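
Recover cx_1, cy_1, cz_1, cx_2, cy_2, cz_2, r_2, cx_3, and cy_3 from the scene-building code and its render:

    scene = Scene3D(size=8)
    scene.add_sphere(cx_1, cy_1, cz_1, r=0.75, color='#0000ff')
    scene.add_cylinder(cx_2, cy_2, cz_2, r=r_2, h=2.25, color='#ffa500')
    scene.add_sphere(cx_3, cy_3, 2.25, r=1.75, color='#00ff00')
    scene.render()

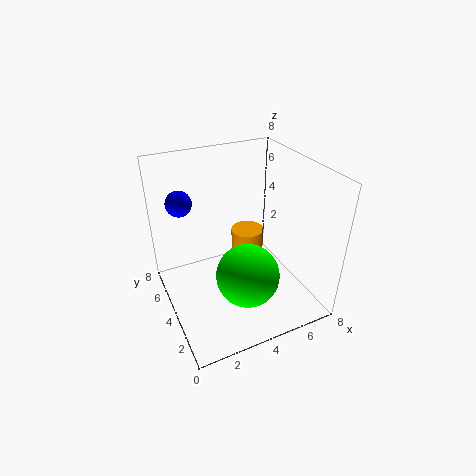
cx_1 = 1.5
cy_1 = 6.5
cz_1 = 5.5
cx_2 = 5.5
cy_2 = 5.75
cz_2 = 1
r_2 = 1
cx_3 = 4
cy_3 = 2.75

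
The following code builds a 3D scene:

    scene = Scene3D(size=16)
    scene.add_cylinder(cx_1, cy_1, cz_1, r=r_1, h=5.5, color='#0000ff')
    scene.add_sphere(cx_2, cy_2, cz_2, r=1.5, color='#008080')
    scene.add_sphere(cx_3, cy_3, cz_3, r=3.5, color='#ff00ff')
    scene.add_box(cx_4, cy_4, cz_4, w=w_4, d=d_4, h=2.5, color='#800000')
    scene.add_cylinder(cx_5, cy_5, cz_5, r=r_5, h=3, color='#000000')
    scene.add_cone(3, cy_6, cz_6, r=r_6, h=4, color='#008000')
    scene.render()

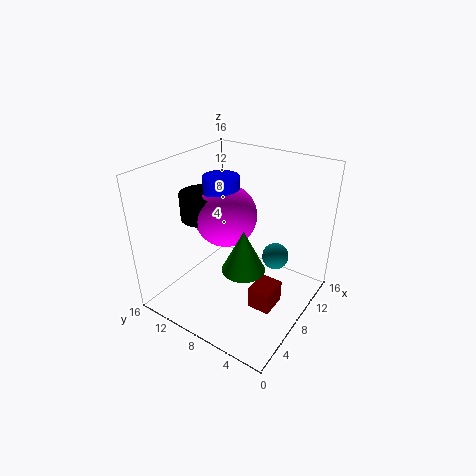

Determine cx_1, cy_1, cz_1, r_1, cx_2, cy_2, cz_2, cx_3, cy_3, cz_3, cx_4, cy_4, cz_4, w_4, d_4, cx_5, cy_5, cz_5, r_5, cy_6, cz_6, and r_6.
cx_1 = 8.5; cy_1 = 10.5; cz_1 = 9; r_1 = 2; cx_2 = 10.5; cy_2 = 4.5; cz_2 = 5.5; cx_3 = 8.5; cy_3 = 10; cz_3 = 10; cx_4 = 5.5; cy_4 = 2.5; cz_4 = 1.5; w_4 = 3; d_4 = 2.5; cx_5 = 7.5; cy_5 = 12.5; cz_5 = 9.5; r_5 = 2.5; cy_6 = 4; cz_6 = 8.5; r_6 = 2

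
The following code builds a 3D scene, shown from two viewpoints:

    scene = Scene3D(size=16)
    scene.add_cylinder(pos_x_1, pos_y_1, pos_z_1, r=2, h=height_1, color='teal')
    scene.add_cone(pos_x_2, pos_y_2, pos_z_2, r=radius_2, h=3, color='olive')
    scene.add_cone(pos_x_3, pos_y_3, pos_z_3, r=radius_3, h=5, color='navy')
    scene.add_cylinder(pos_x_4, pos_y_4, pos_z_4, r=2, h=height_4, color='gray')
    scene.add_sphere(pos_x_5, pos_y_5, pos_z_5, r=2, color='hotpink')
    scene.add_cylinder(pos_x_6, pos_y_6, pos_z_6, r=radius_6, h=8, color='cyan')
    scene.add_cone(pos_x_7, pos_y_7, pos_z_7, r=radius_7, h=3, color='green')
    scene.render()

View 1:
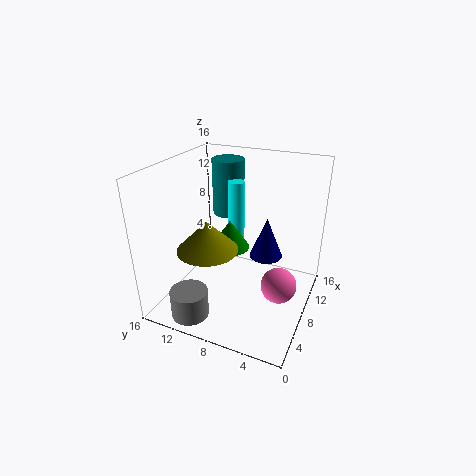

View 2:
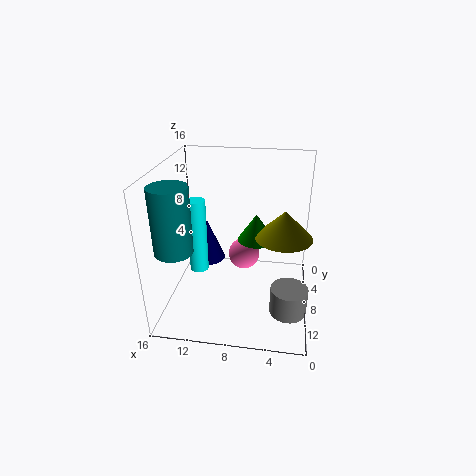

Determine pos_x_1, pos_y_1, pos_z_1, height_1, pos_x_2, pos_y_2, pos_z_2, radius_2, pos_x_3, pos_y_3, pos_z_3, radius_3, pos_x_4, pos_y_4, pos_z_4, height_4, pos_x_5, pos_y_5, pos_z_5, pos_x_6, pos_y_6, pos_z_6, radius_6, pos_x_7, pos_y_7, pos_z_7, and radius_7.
pos_x_1 = 14, pos_y_1 = 12, pos_z_1 = 8, height_1 = 7, pos_x_2 = 3, pos_y_2 = 9, pos_z_2 = 9, radius_2 = 3, pos_x_3 = 12, pos_y_3 = 6, pos_z_3 = 4, radius_3 = 2, pos_x_4 = 2, pos_y_4 = 11, pos_z_4 = 1, height_4 = 3, pos_x_5 = 8, pos_y_5 = 3, pos_z_5 = 3, pos_x_6 = 12, pos_y_6 = 10, pos_z_6 = 5, radius_6 = 1, pos_x_7 = 6, pos_y_7 = 8, pos_z_7 = 8, radius_7 = 2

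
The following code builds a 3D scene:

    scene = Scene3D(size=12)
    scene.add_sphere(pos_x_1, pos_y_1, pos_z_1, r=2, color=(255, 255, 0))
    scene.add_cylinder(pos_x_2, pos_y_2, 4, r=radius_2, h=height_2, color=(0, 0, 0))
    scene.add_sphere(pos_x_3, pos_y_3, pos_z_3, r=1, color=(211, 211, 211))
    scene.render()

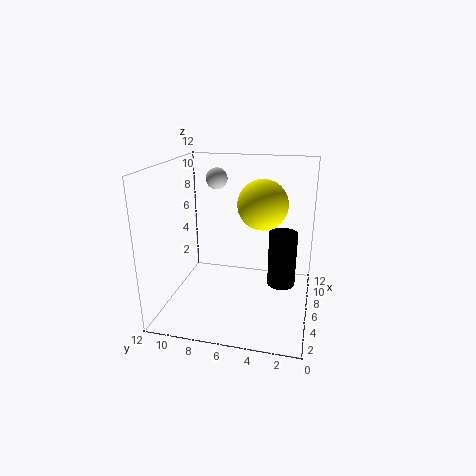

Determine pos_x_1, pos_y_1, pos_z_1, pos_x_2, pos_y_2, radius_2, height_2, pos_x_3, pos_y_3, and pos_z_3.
pos_x_1 = 6
pos_y_1 = 4
pos_z_1 = 9
pos_x_2 = 3
pos_y_2 = 2
radius_2 = 1
height_2 = 4
pos_x_3 = 10
pos_y_3 = 9
pos_z_3 = 10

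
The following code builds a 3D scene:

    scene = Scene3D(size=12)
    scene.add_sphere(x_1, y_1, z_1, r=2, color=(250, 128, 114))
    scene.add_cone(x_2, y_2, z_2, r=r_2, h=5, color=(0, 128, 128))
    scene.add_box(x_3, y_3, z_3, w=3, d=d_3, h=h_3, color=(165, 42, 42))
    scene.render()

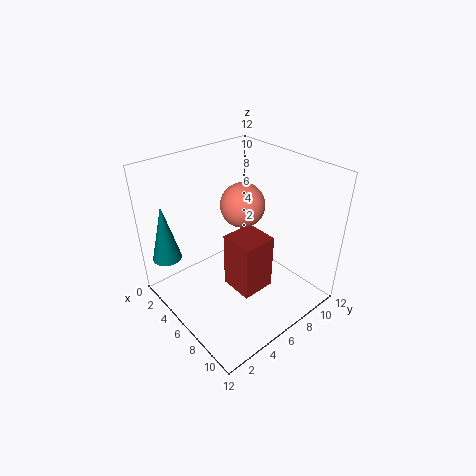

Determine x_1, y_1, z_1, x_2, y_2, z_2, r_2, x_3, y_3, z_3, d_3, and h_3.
x_1 = 4
y_1 = 8.25
z_1 = 7.5
x_2 = 1.75
y_2 = 1.5
z_2 = 3.75
r_2 = 1.25
x_3 = 5
y_3 = 5.25
z_3 = 1
d_3 = 3
h_3 = 5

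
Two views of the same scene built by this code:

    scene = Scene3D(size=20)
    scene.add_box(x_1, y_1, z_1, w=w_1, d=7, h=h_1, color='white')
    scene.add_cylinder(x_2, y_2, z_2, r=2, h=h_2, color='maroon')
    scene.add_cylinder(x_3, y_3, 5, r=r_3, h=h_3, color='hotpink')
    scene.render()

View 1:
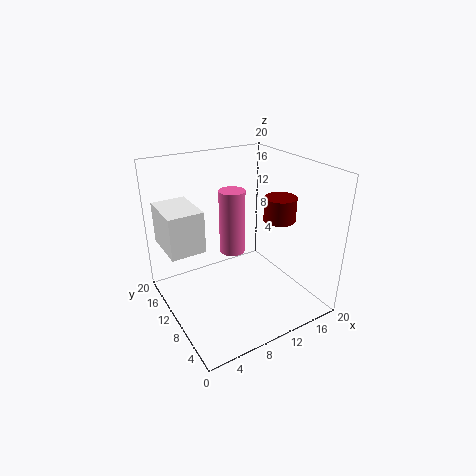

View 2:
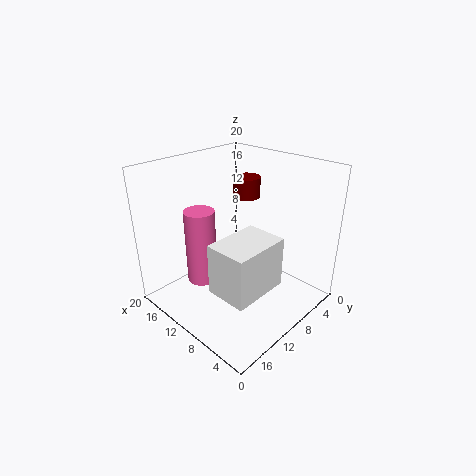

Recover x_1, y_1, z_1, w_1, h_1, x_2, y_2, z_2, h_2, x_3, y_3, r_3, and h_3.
x_1 = 1
y_1 = 12
z_1 = 8
w_1 = 5
h_1 = 6
x_2 = 13
y_2 = 5
z_2 = 14
h_2 = 3
x_3 = 12
y_3 = 15
r_3 = 2
h_3 = 10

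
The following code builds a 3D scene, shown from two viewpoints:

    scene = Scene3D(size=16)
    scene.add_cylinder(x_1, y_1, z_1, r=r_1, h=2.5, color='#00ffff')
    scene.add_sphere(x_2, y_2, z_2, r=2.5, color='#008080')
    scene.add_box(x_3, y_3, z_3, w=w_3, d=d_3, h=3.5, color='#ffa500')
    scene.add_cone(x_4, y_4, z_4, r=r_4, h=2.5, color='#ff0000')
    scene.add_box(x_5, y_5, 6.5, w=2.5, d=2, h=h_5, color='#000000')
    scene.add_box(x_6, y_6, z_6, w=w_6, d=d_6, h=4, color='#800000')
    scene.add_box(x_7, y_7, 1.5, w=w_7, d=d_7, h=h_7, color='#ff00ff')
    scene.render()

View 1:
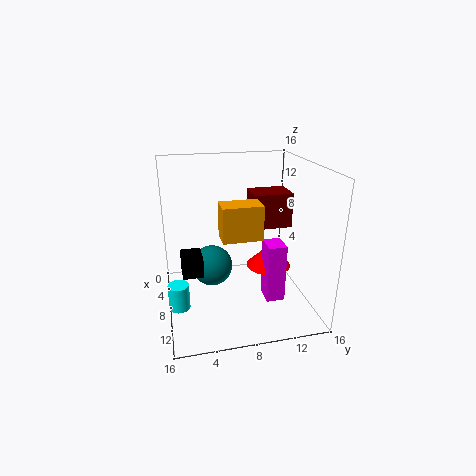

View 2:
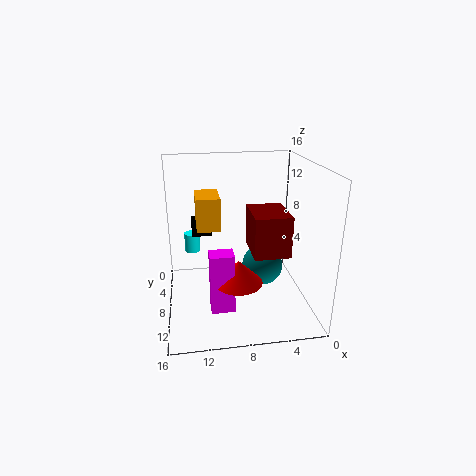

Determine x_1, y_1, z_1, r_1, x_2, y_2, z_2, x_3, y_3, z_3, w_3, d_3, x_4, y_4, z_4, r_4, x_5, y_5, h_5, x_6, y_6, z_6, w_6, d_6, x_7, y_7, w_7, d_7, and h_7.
x_1 = 13; y_1 = 1; z_1 = 3.5; r_1 = 1; x_2 = 4.5; y_2 = 5.5; z_2 = 3; x_3 = 10; y_3 = 5.5; z_3 = 9.5; w_3 = 2.5; d_3 = 4; x_4 = 8.5; y_4 = 11.5; z_4 = 4.5; r_4 = 2.5; x_5 = 10.5; y_5 = 1.5; h_5 = 2; x_6 = 4; y_6 = 10; z_6 = 8.5; w_6 = 3.5; d_6 = 4.5; x_7 = 9; y_7 = 10.5; w_7 = 2.5; d_7 = 2; h_7 = 6.5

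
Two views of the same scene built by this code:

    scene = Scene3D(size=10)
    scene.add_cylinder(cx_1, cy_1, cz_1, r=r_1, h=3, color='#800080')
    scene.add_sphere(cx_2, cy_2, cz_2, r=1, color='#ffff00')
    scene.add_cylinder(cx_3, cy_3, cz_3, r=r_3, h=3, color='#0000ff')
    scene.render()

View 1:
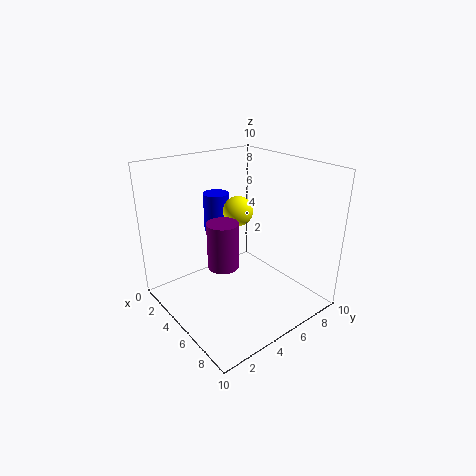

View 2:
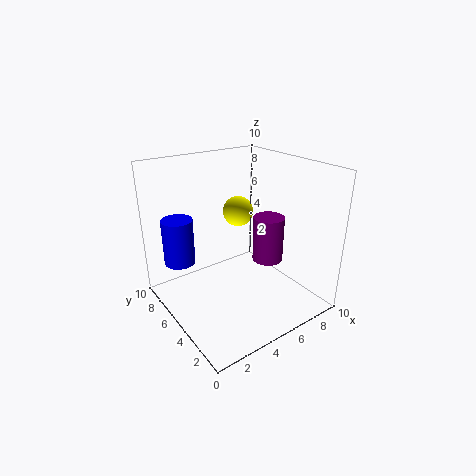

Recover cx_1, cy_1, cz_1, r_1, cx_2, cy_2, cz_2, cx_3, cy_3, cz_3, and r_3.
cx_1 = 6
cy_1 = 3
cz_1 = 4
r_1 = 1
cx_2 = 5
cy_2 = 5
cz_2 = 7
cx_3 = 1
cy_3 = 6
cz_3 = 4
r_3 = 1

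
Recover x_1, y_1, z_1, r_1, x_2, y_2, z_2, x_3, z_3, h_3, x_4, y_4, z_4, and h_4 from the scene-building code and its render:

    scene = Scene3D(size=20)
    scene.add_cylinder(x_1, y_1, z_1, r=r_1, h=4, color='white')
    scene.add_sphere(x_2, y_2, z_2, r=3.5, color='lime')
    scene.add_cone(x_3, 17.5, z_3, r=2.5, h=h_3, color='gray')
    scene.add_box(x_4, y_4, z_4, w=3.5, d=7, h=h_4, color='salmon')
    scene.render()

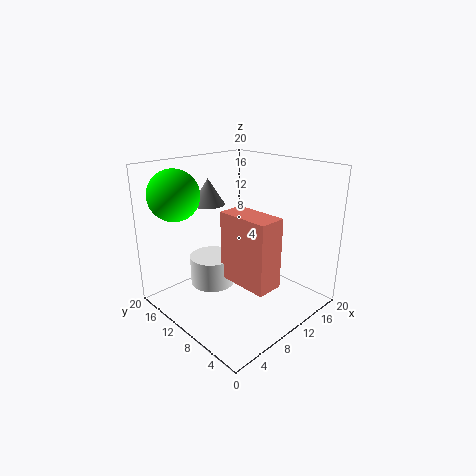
x_1 = 6.5; y_1 = 11.5; z_1 = 4; r_1 = 3; x_2 = 4; y_2 = 16; z_2 = 16; x_3 = 11; z_3 = 13; h_3 = 4; x_4 = 6; y_4 = 2; z_4 = 6; h_4 = 9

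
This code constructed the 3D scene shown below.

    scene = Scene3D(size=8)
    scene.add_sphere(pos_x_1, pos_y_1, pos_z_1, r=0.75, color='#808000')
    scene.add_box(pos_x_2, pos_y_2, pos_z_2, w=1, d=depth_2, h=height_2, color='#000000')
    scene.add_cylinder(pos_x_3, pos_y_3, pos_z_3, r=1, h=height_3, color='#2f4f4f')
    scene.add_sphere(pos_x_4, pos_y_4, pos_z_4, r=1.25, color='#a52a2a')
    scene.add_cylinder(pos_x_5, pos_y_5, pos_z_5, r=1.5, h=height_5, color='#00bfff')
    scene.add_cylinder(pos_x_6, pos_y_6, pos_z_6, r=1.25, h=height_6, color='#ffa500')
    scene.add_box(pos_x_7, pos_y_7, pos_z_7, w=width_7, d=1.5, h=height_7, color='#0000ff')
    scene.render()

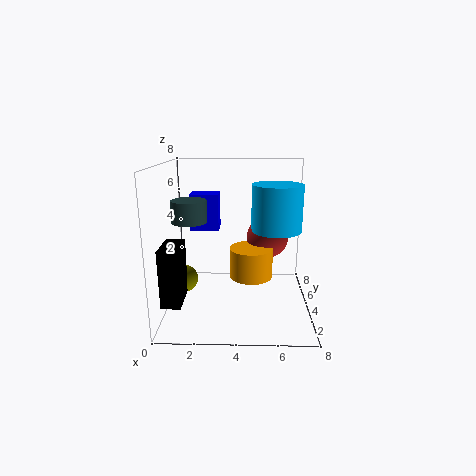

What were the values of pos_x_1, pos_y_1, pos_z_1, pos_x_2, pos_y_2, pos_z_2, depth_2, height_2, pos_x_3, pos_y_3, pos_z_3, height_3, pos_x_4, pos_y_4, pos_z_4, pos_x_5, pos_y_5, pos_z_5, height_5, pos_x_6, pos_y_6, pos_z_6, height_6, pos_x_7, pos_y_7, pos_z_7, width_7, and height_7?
pos_x_1 = 1; pos_y_1 = 3.5; pos_z_1 = 1.75; pos_x_2 = 0.25; pos_y_2 = 1; pos_z_2 = 1.25; depth_2 = 2; height_2 = 3; pos_x_3 = 1.25; pos_y_3 = 4.5; pos_z_3 = 4.75; height_3 = 1.25; pos_x_4 = 5.75; pos_y_4 = 5.75; pos_z_4 = 3.5; pos_x_5 = 6.25; pos_y_5 = 5.5; pos_z_5 = 4; height_5 = 2.75; pos_x_6 = 4.75; pos_y_6 = 4.5; pos_z_6 = 1.5; height_6 = 1.75; pos_x_7 = 1; pos_y_7 = 6; pos_z_7 = 3.75; width_7 = 1.75; height_7 = 2.25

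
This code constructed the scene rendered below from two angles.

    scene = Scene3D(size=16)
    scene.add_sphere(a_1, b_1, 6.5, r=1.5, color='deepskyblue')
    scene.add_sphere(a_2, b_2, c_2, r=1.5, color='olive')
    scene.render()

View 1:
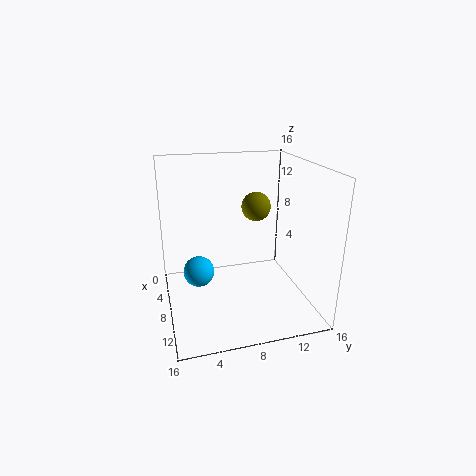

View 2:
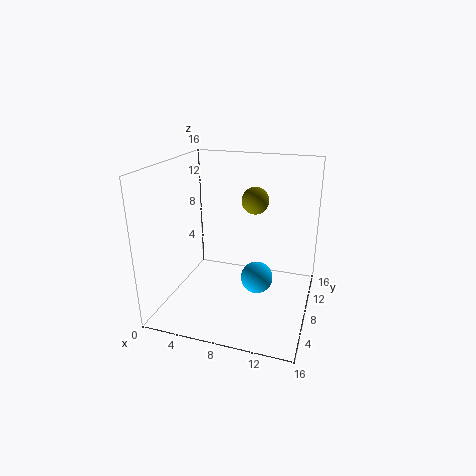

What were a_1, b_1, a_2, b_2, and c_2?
a_1 = 11.5
b_1 = 3
a_2 = 9.5
b_2 = 9.5
c_2 = 12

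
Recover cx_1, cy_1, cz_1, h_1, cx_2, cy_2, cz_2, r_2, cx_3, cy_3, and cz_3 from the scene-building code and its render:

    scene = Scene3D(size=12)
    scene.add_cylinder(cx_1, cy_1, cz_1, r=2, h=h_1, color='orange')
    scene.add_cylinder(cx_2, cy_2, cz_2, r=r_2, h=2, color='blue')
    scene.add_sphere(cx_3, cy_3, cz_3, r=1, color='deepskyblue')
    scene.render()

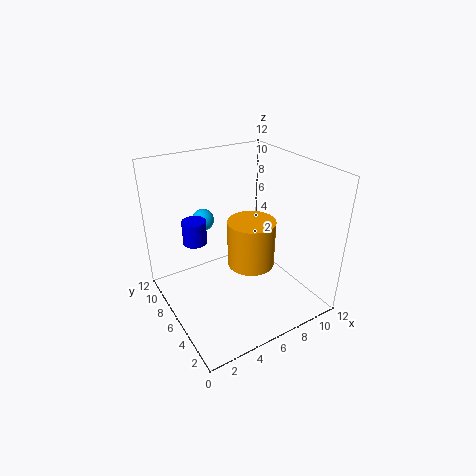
cx_1 = 7; cy_1 = 5.5; cz_1 = 3.5; h_1 = 4; cx_2 = 3; cy_2 = 8; cz_2 = 5.5; r_2 = 1; cx_3 = 5; cy_3 = 10.5; cz_3 = 6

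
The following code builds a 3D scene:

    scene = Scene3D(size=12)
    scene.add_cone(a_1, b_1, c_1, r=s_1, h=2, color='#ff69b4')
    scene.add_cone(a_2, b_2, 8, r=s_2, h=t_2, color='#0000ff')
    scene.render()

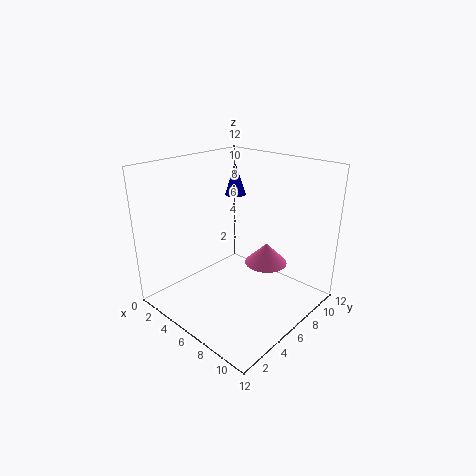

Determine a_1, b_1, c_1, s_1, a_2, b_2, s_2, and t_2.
a_1 = 6; b_1 = 10; c_1 = 2; s_1 = 2; a_2 = 2; b_2 = 10; s_2 = 1; t_2 = 3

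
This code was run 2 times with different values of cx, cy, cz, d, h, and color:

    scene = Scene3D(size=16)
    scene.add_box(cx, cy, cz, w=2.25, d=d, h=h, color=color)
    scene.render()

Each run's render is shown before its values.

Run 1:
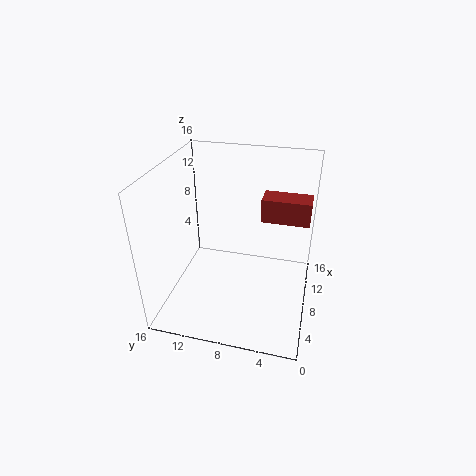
cx = 4.75, cy = 0.5, cz = 12.25, d = 4.5, h = 2.25, color = 'brown'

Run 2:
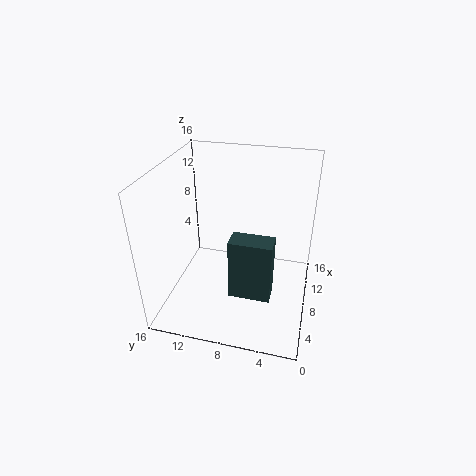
cx = 3, cy = 3.5, cz = 4, d = 4.25, h = 6.5, color = 'darkslategray'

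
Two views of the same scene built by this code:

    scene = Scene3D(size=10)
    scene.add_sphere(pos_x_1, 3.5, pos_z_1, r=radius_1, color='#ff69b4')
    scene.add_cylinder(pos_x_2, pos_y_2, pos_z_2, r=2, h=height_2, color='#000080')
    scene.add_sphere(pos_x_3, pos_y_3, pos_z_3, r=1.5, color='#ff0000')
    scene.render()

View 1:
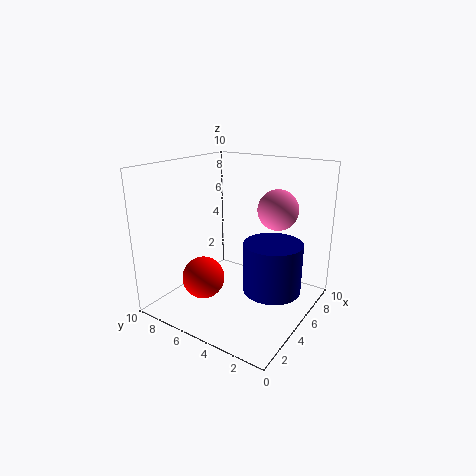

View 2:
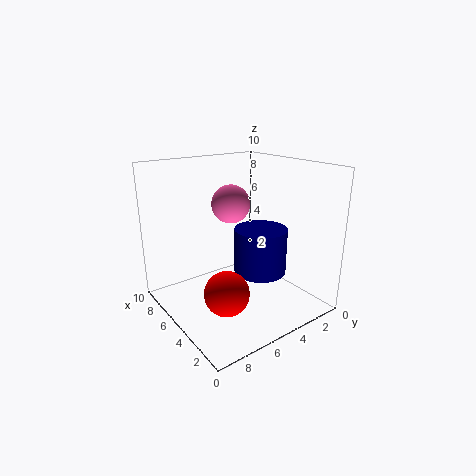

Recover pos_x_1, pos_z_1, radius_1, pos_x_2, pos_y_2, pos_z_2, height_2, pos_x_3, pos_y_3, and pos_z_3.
pos_x_1 = 8; pos_z_1 = 6.5; radius_1 = 1.5; pos_x_2 = 5.5; pos_y_2 = 2.5; pos_z_2 = 1.5; height_2 = 3.5; pos_x_3 = 3.5; pos_y_3 = 7; pos_z_3 = 2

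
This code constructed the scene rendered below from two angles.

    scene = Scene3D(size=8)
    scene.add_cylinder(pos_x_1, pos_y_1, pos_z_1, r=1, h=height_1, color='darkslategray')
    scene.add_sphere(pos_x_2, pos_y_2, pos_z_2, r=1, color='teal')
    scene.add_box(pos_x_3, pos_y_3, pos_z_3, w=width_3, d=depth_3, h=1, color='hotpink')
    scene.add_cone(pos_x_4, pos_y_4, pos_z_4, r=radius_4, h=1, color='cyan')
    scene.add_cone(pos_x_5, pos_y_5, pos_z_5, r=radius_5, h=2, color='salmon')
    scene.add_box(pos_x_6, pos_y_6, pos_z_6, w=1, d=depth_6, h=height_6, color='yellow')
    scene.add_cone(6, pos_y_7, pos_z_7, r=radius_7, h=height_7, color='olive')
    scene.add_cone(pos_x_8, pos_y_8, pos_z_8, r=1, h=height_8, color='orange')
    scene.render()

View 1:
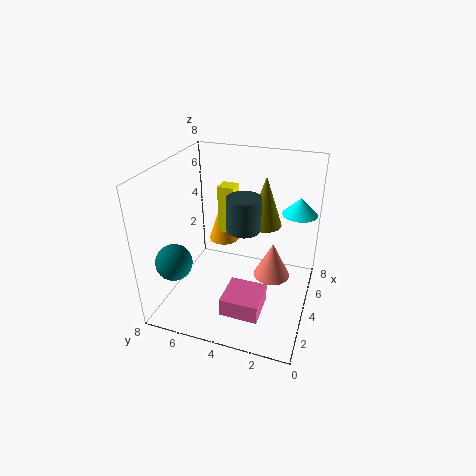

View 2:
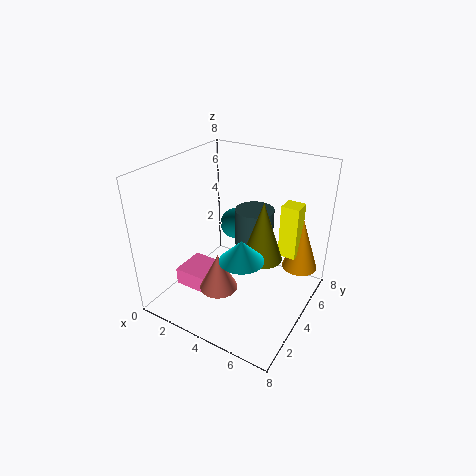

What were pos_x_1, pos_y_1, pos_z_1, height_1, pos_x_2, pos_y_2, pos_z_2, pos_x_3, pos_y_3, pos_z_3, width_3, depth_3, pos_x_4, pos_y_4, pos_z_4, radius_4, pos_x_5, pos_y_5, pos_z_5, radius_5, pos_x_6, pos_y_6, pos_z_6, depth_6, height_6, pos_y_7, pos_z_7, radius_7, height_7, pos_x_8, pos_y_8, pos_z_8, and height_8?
pos_x_1 = 5
pos_y_1 = 4
pos_z_1 = 4
height_1 = 2
pos_x_2 = 2
pos_y_2 = 7
pos_z_2 = 3
pos_x_3 = 1
pos_y_3 = 2
pos_z_3 = 1
width_3 = 2
depth_3 = 2
pos_x_4 = 6
pos_y_4 = 1
pos_z_4 = 5
radius_4 = 1
pos_x_5 = 4
pos_y_5 = 2
pos_z_5 = 2
radius_5 = 1
pos_x_6 = 6
pos_y_6 = 5
pos_z_6 = 3
depth_6 = 1
height_6 = 3
pos_y_7 = 3
pos_z_7 = 4
radius_7 = 1
height_7 = 3
pos_x_8 = 7
pos_y_8 = 6
pos_z_8 = 2
height_8 = 3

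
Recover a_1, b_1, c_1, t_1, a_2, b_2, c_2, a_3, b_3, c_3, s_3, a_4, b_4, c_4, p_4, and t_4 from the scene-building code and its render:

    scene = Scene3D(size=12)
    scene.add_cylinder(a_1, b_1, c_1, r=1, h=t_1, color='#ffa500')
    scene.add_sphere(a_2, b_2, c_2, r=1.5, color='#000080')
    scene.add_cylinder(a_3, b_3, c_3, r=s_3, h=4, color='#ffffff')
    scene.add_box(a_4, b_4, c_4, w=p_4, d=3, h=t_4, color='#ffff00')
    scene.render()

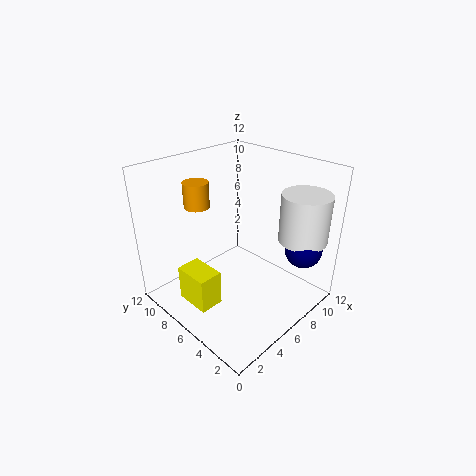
a_1 = 3.5, b_1 = 8, c_1 = 9, t_1 = 2, a_2 = 9, b_2 = 1.5, c_2 = 5.5, a_3 = 9.5, b_3 = 2, c_3 = 6, s_3 = 2, a_4 = 1.5, b_4 = 5.5, c_4 = 1, p_4 = 2, t_4 = 3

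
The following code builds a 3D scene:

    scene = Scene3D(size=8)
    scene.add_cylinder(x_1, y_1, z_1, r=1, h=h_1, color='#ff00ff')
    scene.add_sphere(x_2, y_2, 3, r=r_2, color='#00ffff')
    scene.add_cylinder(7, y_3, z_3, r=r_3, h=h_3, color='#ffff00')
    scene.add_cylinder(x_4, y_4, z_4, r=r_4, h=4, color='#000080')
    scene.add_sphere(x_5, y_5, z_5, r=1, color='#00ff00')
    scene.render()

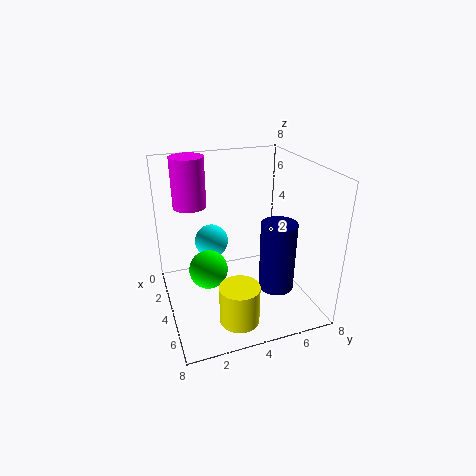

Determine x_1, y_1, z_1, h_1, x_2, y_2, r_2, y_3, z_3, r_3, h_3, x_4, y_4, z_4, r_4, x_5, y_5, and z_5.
x_1 = 1; y_1 = 2; z_1 = 5; h_1 = 3; x_2 = 2; y_2 = 3; r_2 = 1; y_3 = 3; z_3 = 1; r_3 = 1; h_3 = 2; x_4 = 5; y_4 = 6; z_4 = 1; r_4 = 1; x_5 = 5; y_5 = 2; z_5 = 3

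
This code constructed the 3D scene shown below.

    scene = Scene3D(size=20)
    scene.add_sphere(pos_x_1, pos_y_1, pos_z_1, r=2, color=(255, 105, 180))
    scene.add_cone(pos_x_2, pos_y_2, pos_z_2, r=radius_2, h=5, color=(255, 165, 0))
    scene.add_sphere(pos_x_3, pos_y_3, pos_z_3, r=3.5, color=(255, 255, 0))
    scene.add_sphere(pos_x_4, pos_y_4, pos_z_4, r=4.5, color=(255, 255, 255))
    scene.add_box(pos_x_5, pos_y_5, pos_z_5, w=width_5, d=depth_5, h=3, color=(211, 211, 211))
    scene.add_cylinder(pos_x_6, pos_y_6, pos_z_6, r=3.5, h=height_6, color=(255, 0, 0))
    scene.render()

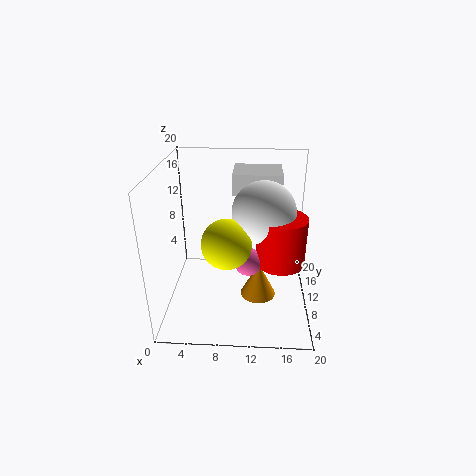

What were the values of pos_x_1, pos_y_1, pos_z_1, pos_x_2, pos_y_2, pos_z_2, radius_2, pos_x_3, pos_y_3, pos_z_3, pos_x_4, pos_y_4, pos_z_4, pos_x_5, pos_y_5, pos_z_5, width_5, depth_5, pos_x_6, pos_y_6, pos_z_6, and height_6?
pos_x_1 = 11.5; pos_y_1 = 9.5; pos_z_1 = 6.5; pos_x_2 = 13; pos_y_2 = 9; pos_z_2 = 1.5; radius_2 = 2.5; pos_x_3 = 8.5; pos_y_3 = 9; pos_z_3 = 9.5; pos_x_4 = 13.5; pos_y_4 = 12; pos_z_4 = 13; pos_x_5 = 9; pos_y_5 = 13; pos_z_5 = 15; width_5 = 7; depth_5 = 6; pos_x_6 = 16; pos_y_6 = 10.5; pos_z_6 = 6; height_6 = 7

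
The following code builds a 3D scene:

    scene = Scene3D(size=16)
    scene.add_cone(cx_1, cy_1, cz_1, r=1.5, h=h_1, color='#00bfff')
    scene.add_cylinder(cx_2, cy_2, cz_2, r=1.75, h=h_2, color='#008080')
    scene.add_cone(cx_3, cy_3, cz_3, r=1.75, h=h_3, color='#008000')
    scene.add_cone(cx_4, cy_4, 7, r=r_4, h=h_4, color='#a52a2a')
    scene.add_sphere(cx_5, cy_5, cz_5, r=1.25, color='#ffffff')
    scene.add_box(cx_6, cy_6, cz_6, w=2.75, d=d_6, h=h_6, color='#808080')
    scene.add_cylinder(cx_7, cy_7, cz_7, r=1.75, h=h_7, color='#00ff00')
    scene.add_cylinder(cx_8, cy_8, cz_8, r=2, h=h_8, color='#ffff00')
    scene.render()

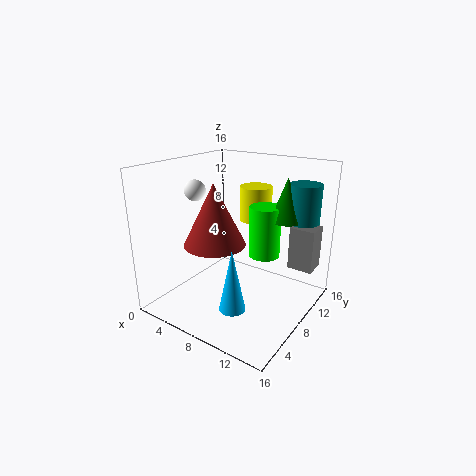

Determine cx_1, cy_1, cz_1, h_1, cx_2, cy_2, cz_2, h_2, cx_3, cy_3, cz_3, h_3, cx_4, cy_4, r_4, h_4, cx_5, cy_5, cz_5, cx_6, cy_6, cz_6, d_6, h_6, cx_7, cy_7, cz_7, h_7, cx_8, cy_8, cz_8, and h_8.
cx_1 = 8.75
cy_1 = 5.75
cz_1 = 0.25
h_1 = 7.25
cx_2 = 13.75
cy_2 = 12.25
cz_2 = 9.75
h_2 = 4.25
cx_3 = 12.25
cy_3 = 11
cz_3 = 10
h_3 = 4.75
cx_4 = 5.5
cy_4 = 7
r_4 = 3.5
h_4 = 7
cx_5 = 2
cy_5 = 8
cz_5 = 12.5
cx_6 = 13
cy_6 = 10.5
cz_6 = 4.75
d_6 = 2.5
h_6 = 4.75
cx_7 = 10.25
cy_7 = 10
cz_7 = 5.75
h_7 = 5.75
cx_8 = 6.75
cy_8 = 13.75
cz_8 = 8.25
h_8 = 4.25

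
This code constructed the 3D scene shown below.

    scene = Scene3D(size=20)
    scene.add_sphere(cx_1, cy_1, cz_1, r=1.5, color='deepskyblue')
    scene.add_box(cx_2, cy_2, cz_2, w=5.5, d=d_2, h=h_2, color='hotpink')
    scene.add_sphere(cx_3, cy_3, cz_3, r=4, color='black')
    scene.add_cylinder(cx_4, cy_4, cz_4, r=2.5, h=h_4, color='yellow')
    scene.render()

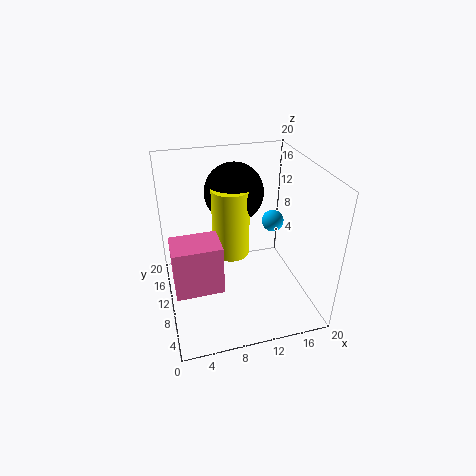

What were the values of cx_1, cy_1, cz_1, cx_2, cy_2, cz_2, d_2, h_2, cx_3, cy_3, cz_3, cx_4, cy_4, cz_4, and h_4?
cx_1 = 15; cy_1 = 10; cz_1 = 12; cx_2 = 0.5; cy_2 = 1.5; cz_2 = 8.5; d_2 = 4; h_2 = 6; cx_3 = 10; cy_3 = 12; cz_3 = 16; cx_4 = 9; cy_4 = 10; cz_4 = 8; h_4 = 9.5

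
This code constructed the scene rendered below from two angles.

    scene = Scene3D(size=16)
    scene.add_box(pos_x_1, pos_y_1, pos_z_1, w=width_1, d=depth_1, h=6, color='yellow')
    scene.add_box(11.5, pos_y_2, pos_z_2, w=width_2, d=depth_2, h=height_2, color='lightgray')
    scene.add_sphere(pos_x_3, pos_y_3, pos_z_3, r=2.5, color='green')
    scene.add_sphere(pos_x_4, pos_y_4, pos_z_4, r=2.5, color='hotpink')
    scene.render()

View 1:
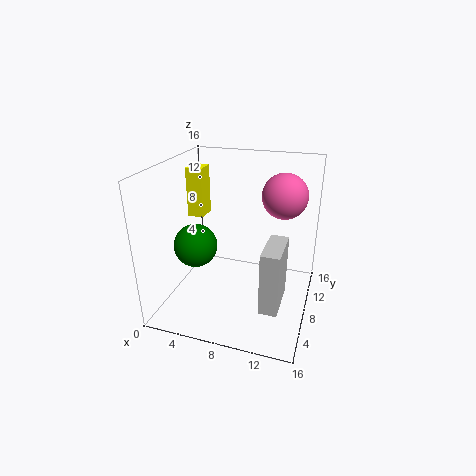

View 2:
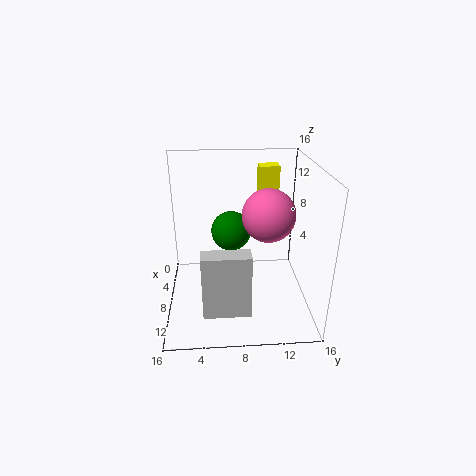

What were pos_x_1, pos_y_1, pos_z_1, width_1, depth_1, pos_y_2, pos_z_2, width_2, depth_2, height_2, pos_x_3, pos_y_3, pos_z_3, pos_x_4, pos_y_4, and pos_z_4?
pos_x_1 = 0.5
pos_y_1 = 11
pos_z_1 = 8.5
width_1 = 2
depth_1 = 2.5
pos_y_2 = 4
pos_z_2 = 1.5
width_2 = 2
depth_2 = 5
height_2 = 7
pos_x_3 = 3
pos_y_3 = 7.5
pos_z_3 = 6.5
pos_x_4 = 12.5
pos_y_4 = 10.5
pos_z_4 = 12.5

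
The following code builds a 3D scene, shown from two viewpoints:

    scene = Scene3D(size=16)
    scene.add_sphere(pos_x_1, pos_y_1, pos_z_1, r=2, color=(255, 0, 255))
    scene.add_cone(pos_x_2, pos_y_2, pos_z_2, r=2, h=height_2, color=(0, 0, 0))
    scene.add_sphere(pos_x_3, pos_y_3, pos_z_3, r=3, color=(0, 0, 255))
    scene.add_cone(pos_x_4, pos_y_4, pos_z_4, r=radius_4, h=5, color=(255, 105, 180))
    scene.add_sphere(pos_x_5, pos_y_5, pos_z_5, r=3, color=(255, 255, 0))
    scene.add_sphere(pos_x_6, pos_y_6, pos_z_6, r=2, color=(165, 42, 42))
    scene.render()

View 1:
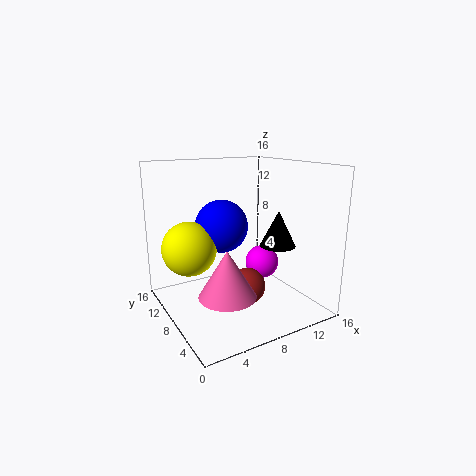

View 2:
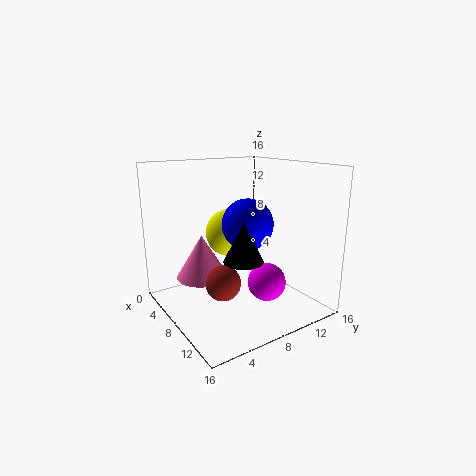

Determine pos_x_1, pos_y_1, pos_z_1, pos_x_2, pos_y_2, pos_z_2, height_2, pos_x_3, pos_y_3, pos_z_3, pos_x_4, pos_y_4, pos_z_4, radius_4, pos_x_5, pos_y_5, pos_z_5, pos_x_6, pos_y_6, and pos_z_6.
pos_x_1 = 12, pos_y_1 = 9, pos_z_1 = 4, pos_x_2 = 12, pos_y_2 = 6, pos_z_2 = 7, height_2 = 4, pos_x_3 = 7, pos_y_3 = 10, pos_z_3 = 9, pos_x_4 = 5, pos_y_4 = 5, pos_z_4 = 3, radius_4 = 3, pos_x_5 = 3, pos_y_5 = 10, pos_z_5 = 7, pos_x_6 = 8, pos_y_6 = 6, pos_z_6 = 3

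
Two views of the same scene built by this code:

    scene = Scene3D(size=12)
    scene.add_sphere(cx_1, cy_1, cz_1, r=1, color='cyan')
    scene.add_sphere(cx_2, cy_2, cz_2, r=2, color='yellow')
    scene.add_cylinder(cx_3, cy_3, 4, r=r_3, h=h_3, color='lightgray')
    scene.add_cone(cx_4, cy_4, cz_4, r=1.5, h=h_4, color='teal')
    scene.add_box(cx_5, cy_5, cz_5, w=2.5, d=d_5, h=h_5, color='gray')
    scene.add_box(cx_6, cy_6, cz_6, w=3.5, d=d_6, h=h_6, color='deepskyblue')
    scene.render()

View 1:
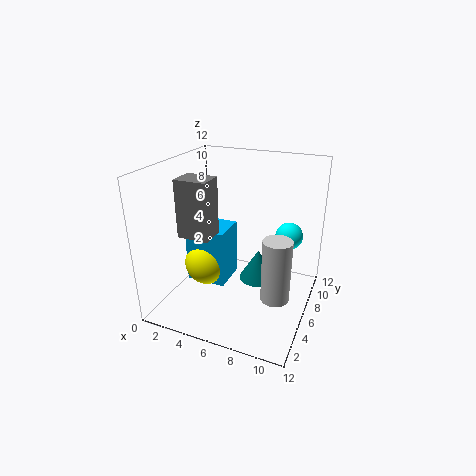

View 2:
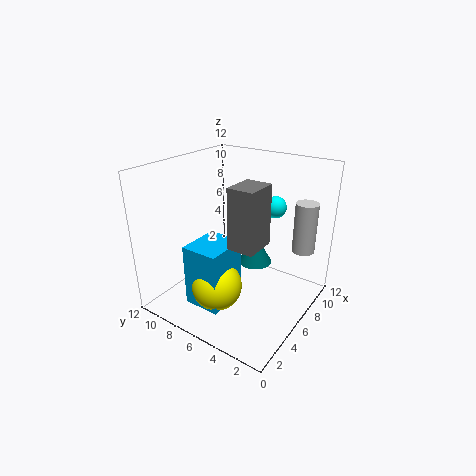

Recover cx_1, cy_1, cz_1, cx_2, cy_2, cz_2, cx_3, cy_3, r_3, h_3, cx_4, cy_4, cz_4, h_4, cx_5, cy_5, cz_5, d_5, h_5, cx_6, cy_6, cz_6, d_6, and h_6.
cx_1 = 10.5
cy_1 = 5
cz_1 = 7.5
cx_2 = 3
cy_2 = 6
cz_2 = 3
cx_3 = 10.5
cy_3 = 2
r_3 = 1
h_3 = 4.5
cx_4 = 8
cy_4 = 5.5
cz_4 = 3
h_4 = 2.5
cx_5 = 2.5
cy_5 = 2.5
cz_5 = 7
d_5 = 2
h_5 = 4.5
cx_6 = 1.5
cy_6 = 5
cz_6 = 1.5
d_6 = 3
h_6 = 5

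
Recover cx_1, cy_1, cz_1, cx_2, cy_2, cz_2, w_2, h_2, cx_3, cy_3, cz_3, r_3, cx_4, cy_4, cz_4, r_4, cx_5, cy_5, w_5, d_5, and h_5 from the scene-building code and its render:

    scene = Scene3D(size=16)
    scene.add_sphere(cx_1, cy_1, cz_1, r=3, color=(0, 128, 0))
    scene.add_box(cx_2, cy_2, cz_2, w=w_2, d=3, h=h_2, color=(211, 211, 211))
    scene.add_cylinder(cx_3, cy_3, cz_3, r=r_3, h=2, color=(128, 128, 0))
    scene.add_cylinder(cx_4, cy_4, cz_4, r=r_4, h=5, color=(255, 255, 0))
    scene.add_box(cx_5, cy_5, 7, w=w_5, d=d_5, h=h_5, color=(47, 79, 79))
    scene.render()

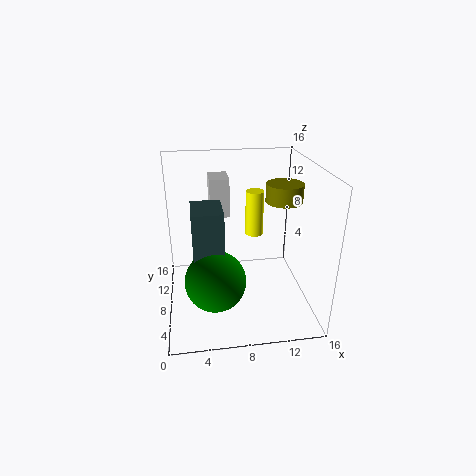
cx_1 = 5; cy_1 = 3; cz_1 = 6; cx_2 = 5; cy_2 = 7; cz_2 = 11; w_2 = 2; h_2 = 4; cx_3 = 13; cy_3 = 8; cz_3 = 12; r_3 = 2; cx_4 = 10; cy_4 = 9; cz_4 = 8; r_4 = 1; cx_5 = 3; cy_5 = 3; w_5 = 3; d_5 = 4; h_5 = 6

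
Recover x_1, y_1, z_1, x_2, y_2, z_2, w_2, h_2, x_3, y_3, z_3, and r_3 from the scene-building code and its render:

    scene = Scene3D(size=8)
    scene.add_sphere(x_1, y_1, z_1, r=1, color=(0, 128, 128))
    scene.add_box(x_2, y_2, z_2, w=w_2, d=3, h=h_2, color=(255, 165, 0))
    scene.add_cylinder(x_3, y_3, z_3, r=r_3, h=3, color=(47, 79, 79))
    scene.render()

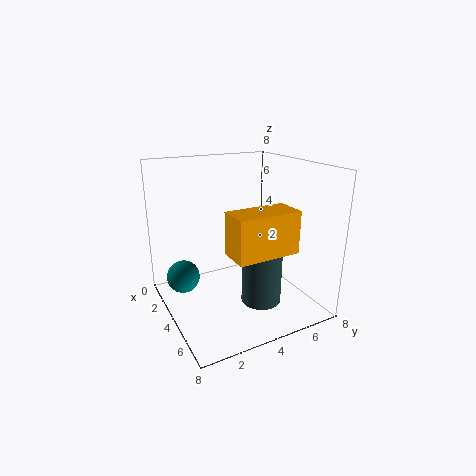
x_1 = 1.5
y_1 = 1.5
z_1 = 1
x_2 = 6.5
y_2 = 2
z_2 = 4.5
w_2 = 1.5
h_2 = 2
x_3 = 6.5
y_3 = 4
z_3 = 1.5
r_3 = 1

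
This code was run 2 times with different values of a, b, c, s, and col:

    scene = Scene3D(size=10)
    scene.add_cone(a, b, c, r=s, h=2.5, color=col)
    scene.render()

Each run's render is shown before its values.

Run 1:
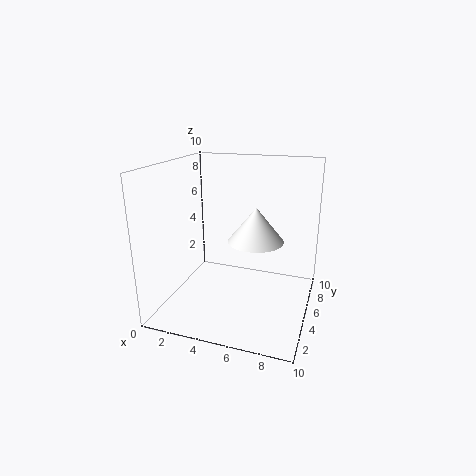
a = 6; b = 6; c = 4.5; s = 2; col = 'white'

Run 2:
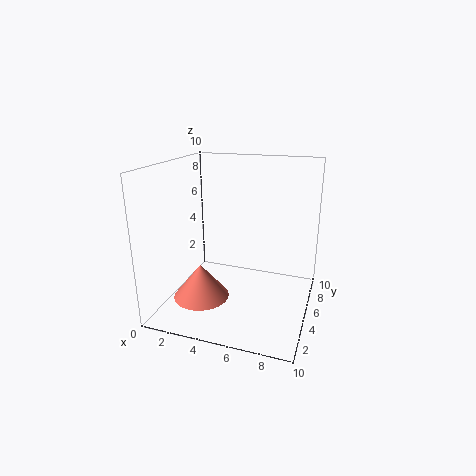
a = 2.5; b = 4; c = 0.5; s = 2; col = 'salmon'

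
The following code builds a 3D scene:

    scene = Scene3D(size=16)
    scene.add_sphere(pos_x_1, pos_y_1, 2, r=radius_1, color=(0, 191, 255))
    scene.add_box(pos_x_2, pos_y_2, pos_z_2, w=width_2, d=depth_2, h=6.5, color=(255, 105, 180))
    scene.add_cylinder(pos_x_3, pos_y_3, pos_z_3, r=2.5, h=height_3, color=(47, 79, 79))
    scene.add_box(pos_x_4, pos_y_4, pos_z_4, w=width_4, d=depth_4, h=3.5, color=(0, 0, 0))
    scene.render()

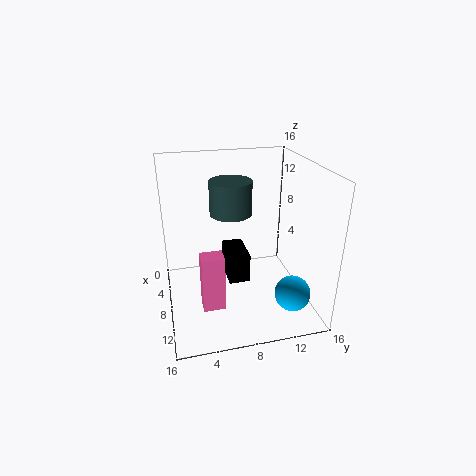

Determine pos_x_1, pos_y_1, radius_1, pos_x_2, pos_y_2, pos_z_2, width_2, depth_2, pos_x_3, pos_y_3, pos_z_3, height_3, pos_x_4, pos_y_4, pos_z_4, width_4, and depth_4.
pos_x_1 = 11.5; pos_y_1 = 13.5; radius_1 = 2; pos_x_2 = 8.5; pos_y_2 = 3.5; pos_z_2 = 0.5; width_2 = 2; depth_2 = 2.5; pos_x_3 = 4.5; pos_y_3 = 8; pos_z_3 = 9.5; height_3 = 4; pos_x_4 = 3.5; pos_y_4 = 7; pos_z_4 = 2; width_4 = 4.5; depth_4 = 2.5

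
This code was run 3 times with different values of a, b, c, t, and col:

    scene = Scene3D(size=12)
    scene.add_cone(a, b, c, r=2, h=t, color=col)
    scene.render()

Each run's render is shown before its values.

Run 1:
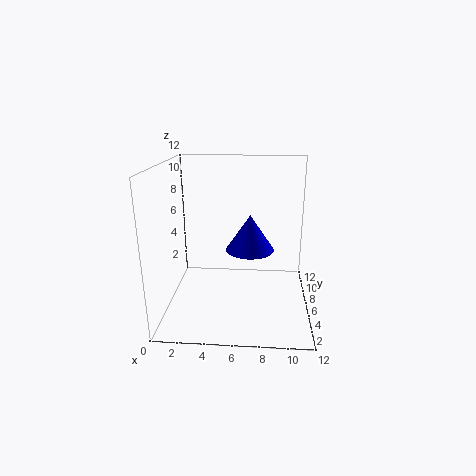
a = 7
b = 6
c = 5
t = 3
col = 'blue'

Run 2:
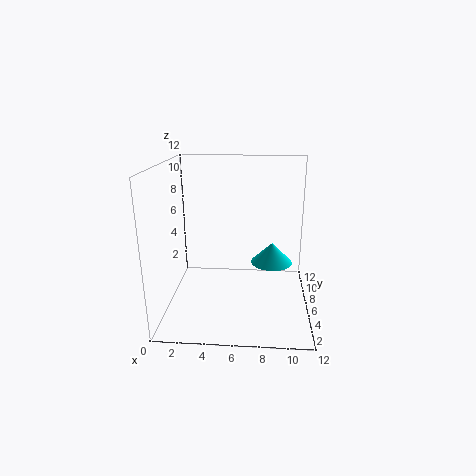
a = 9
b = 10
c = 2
t = 2
col = 'cyan'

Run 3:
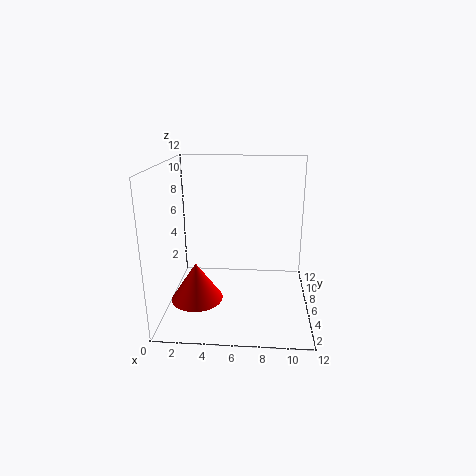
a = 3
b = 3
c = 2
t = 3
col = 'red'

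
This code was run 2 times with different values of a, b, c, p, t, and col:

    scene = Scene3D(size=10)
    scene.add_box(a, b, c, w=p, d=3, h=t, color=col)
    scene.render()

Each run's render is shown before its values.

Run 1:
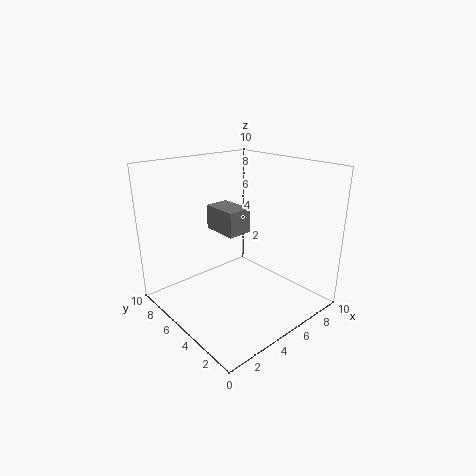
a = 6; b = 7; c = 4; p = 2; t = 2; col = 'gray'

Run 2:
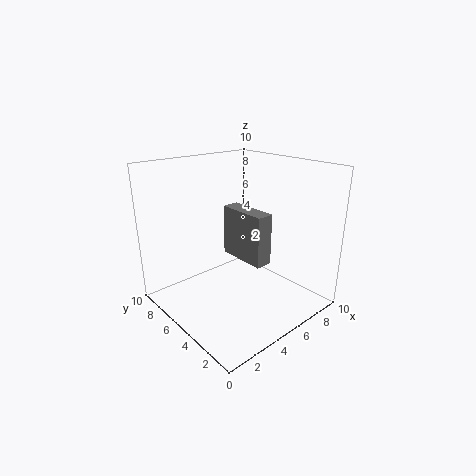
a = 3; b = 1; c = 5; p = 1; t = 3; col = 'gray'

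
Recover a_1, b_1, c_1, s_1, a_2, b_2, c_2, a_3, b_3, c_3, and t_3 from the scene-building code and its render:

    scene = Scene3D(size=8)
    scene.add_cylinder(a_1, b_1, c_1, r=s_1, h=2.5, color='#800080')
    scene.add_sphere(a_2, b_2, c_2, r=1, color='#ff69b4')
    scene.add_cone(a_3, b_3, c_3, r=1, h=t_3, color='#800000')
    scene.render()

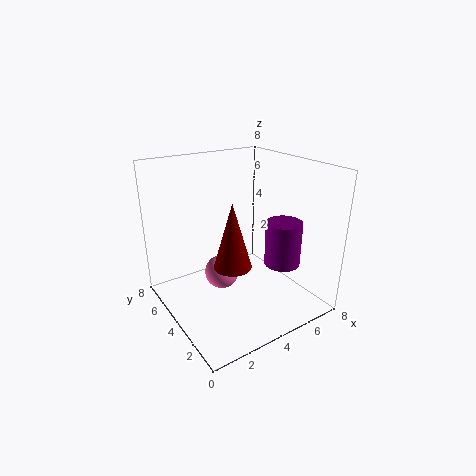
a_1 = 6
b_1 = 2.5
c_1 = 2.5
s_1 = 1
a_2 = 3.5
b_2 = 5
c_2 = 1.5
a_3 = 3
b_3 = 3
c_3 = 3
t_3 = 3.5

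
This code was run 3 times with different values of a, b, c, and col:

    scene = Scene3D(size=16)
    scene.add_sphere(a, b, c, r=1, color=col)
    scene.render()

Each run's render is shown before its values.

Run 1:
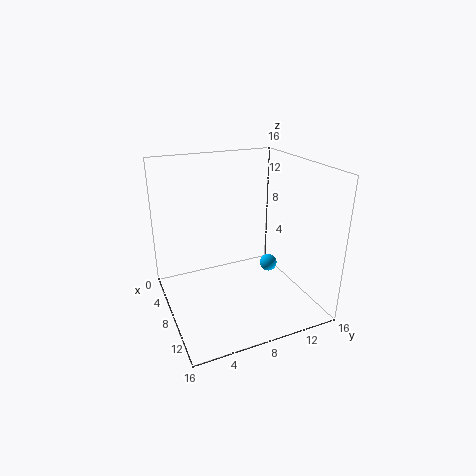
a = 8
b = 12
c = 4
col = 'deepskyblue'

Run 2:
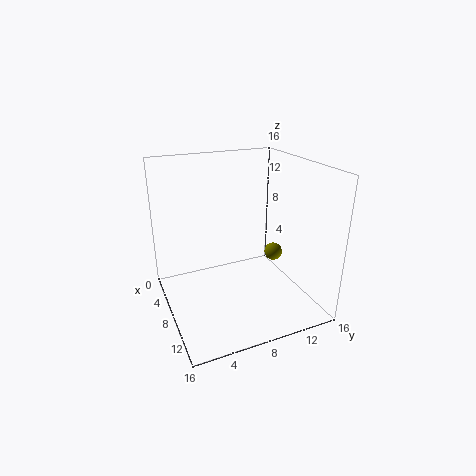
a = 9
b = 12
c = 6
col = 'olive'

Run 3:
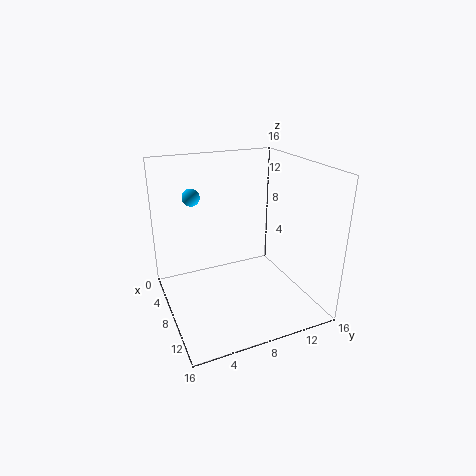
a = 4
b = 4
c = 12
col = 'deepskyblue'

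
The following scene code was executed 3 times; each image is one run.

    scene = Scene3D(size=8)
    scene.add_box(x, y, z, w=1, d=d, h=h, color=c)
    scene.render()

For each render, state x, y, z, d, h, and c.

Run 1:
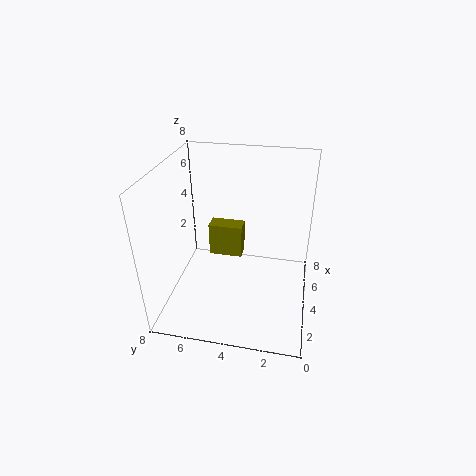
x = 5
y = 4
z = 2
d = 2
h = 2
c = 'olive'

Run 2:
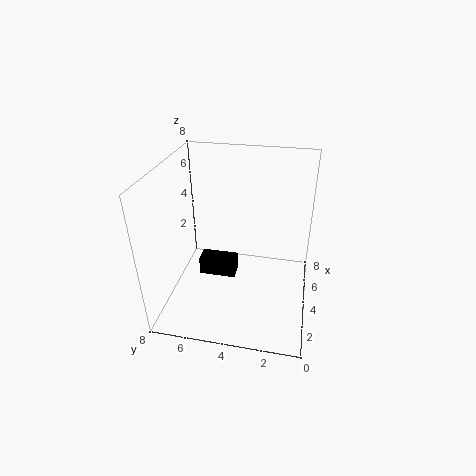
x = 3
y = 4
z = 2
d = 2
h = 1
c = 'black'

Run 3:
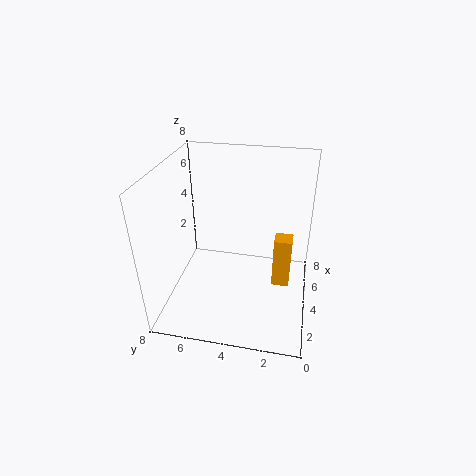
x = 4
y = 1
z = 1
d = 1
h = 3
c = 'orange'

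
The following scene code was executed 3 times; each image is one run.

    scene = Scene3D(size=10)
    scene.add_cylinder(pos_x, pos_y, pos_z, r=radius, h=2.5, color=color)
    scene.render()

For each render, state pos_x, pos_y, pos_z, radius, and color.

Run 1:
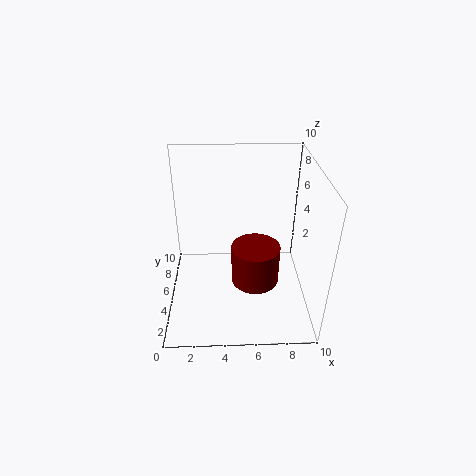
pos_x = 6, pos_y = 2.5, pos_z = 3.5, radius = 1.5, color = 'maroon'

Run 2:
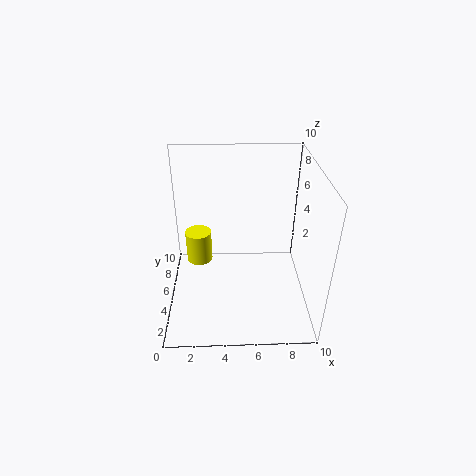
pos_x = 2, pos_y = 7.5, pos_z = 1.5, radius = 1, color = 'yellow'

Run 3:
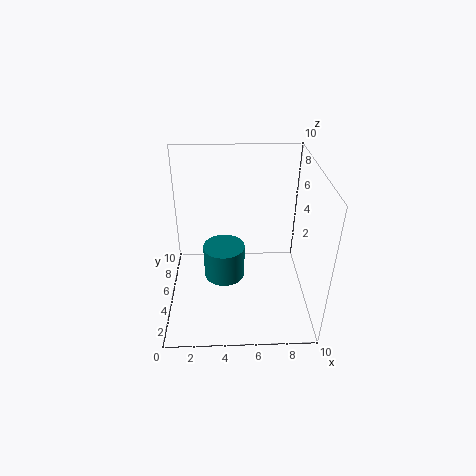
pos_x = 4, pos_y = 5.5, pos_z = 1.5, radius = 1.5, color = 'teal'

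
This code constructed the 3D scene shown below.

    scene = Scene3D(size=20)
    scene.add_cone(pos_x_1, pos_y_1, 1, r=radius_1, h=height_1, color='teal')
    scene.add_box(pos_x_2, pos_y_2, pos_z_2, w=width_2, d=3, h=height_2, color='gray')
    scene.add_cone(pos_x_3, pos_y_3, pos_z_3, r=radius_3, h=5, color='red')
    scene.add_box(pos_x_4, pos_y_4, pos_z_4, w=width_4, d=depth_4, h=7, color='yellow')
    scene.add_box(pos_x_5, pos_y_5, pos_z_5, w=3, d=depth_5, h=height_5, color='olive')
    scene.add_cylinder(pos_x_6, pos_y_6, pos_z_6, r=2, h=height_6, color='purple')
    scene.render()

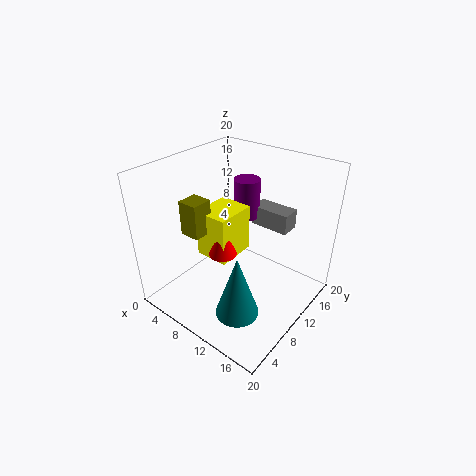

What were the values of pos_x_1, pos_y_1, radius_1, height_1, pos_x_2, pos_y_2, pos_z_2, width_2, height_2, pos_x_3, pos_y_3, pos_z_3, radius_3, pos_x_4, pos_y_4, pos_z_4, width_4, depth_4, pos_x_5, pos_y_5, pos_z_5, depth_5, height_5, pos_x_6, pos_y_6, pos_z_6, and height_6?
pos_x_1 = 13, pos_y_1 = 6, radius_1 = 3, height_1 = 9, pos_x_2 = 8, pos_y_2 = 16, pos_z_2 = 9, width_2 = 6, height_2 = 3, pos_x_3 = 8, pos_y_3 = 9, pos_z_3 = 7, radius_3 = 2, pos_x_4 = 4, pos_y_4 = 8, pos_z_4 = 6, width_4 = 5, depth_4 = 6, pos_x_5 = 3, pos_y_5 = 6, pos_z_5 = 10, depth_5 = 3, height_5 = 5, pos_x_6 = 7, pos_y_6 = 16, pos_z_6 = 10, height_6 = 6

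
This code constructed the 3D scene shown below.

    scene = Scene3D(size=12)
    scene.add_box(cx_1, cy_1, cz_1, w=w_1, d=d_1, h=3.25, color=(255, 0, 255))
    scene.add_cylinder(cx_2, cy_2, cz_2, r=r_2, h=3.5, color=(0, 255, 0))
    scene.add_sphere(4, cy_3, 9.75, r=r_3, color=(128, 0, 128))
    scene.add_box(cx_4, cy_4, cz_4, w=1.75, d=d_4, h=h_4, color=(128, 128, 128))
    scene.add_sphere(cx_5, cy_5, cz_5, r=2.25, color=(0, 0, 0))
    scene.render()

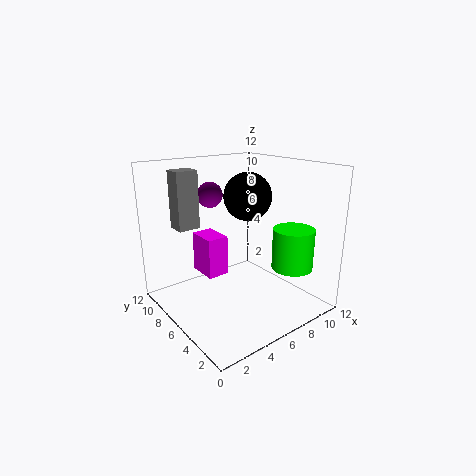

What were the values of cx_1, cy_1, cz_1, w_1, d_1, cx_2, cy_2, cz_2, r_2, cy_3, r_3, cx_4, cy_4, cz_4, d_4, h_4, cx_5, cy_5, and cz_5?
cx_1 = 3
cy_1 = 5.75
cz_1 = 3.25
w_1 = 1.75
d_1 = 2.5
cx_2 = 9.75
cy_2 = 3.25
cz_2 = 3.25
r_2 = 1.75
cy_3 = 7
r_3 = 1
cx_4 = 1.25
cy_4 = 7
cz_4 = 7.25
d_4 = 1.5
h_4 = 4.5
cx_5 = 9.25
cy_5 = 8.75
cz_5 = 8.5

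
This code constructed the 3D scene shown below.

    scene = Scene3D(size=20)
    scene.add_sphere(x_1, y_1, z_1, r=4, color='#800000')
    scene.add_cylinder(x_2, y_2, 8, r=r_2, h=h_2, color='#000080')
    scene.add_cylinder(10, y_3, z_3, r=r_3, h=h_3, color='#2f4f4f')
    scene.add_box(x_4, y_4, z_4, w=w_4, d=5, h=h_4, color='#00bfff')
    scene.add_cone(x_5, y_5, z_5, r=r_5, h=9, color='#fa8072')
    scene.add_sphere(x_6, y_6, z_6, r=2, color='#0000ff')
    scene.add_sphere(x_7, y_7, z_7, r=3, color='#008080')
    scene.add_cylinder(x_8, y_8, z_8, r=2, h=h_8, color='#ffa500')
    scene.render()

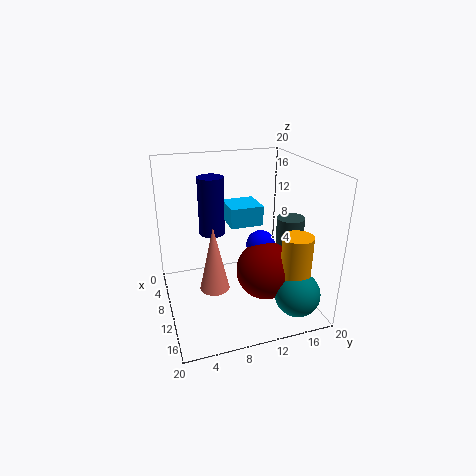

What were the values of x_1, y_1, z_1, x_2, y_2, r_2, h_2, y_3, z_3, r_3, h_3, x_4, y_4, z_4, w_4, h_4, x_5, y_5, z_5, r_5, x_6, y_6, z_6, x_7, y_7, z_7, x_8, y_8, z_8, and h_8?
x_1 = 13
y_1 = 13
z_1 = 6
x_2 = 3
y_2 = 8
r_2 = 2
h_2 = 9
y_3 = 18
z_3 = 7
r_3 = 2
h_3 = 5
x_4 = 2
y_4 = 10
z_4 = 10
w_4 = 5
h_4 = 3
x_5 = 12
y_5 = 6
z_5 = 4
r_5 = 2
x_6 = 11
y_6 = 13
z_6 = 9
x_7 = 17
y_7 = 16
z_7 = 4
x_8 = 16
y_8 = 16
z_8 = 3
h_8 = 9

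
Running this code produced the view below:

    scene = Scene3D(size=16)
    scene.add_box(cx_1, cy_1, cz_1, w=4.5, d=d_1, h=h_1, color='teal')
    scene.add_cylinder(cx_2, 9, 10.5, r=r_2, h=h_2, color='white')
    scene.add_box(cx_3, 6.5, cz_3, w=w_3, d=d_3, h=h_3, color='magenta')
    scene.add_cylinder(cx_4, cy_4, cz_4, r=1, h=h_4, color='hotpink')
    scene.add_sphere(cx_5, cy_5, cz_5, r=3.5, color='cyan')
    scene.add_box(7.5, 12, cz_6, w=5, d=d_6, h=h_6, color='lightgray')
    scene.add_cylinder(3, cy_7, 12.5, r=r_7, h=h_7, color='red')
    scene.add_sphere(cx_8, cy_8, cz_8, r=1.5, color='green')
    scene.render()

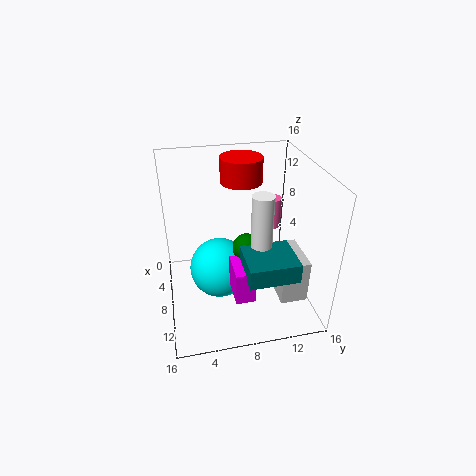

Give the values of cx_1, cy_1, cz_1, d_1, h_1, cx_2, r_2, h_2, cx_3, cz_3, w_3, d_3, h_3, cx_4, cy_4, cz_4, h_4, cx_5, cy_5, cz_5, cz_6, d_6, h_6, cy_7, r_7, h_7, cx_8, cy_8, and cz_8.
cx_1 = 11; cy_1 = 7.5; cz_1 = 7; d_1 = 5; h_1 = 2; cx_2 = 13.5; r_2 = 1; h_2 = 5; cx_3 = 10.5; cz_3 = 4; w_3 = 3.5; d_3 = 2; h_3 = 3.5; cx_4 = 6; cy_4 = 12.5; cz_4 = 8; h_4 = 3.5; cx_5 = 7; cy_5 = 6; cz_5 = 3.5; cz_6 = 1.5; d_6 = 3; h_6 = 5; cy_7 = 9.5; r_7 = 2.5; h_7 = 3; cx_8 = 10; cy_8 = 8.5; cz_8 = 8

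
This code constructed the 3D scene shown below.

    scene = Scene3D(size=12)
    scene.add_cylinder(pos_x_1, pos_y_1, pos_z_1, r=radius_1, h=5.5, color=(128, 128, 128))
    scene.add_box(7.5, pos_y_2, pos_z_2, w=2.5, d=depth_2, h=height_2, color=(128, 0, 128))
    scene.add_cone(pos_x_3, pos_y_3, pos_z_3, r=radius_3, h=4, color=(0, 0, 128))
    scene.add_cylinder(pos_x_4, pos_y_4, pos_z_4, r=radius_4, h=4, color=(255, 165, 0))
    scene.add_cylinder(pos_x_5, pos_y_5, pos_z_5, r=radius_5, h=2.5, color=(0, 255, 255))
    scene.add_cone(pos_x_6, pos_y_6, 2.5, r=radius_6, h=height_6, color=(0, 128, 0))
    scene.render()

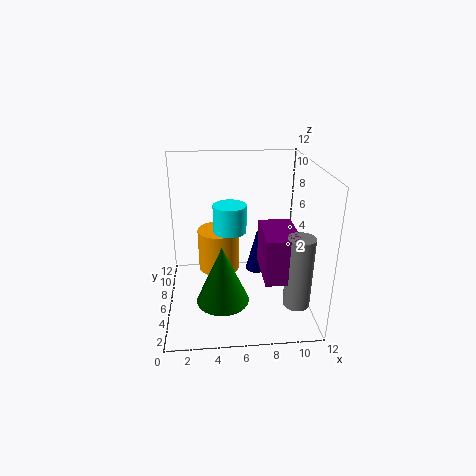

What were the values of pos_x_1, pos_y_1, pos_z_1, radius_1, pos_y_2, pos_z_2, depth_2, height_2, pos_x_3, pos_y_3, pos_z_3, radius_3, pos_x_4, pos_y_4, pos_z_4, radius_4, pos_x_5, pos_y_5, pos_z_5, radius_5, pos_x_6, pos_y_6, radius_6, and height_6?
pos_x_1 = 10, pos_y_1 = 1.5, pos_z_1 = 2.5, radius_1 = 1, pos_y_2 = 1, pos_z_2 = 4.5, depth_2 = 4, height_2 = 3.5, pos_x_3 = 8, pos_y_3 = 8.5, pos_z_3 = 1.5, radius_3 = 1, pos_x_4 = 4.5, pos_y_4 = 10, pos_z_4 = 1, radius_4 = 2, pos_x_5 = 5.5, pos_y_5 = 8.5, pos_z_5 = 5.5, radius_5 = 1.5, pos_x_6 = 4.5, pos_y_6 = 2.5, radius_6 = 2, height_6 = 4.5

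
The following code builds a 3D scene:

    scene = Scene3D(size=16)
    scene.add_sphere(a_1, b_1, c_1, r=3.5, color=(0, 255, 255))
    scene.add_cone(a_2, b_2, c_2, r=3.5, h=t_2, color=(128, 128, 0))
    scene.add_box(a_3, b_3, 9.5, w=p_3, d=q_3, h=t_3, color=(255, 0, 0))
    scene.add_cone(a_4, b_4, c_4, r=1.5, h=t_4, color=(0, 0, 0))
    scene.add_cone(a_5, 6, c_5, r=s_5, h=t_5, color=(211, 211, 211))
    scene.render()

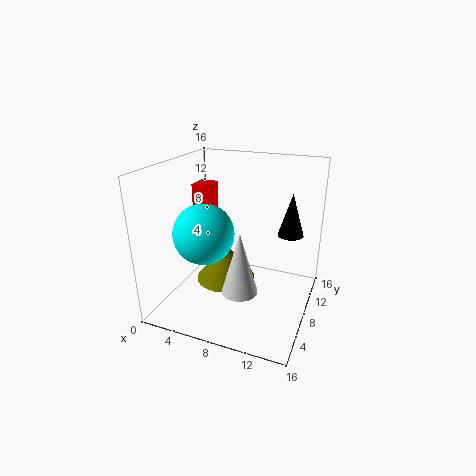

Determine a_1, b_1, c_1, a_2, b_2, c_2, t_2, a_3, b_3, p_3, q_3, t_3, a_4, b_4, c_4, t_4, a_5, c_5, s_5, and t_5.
a_1 = 4; b_1 = 7.5; c_1 = 8; a_2 = 6; b_2 = 9; c_2 = 2; t_2 = 4.5; a_3 = 2.5; b_3 = 8; p_3 = 2; q_3 = 2.5; t_3 = 4; a_4 = 13; b_4 = 12; c_4 = 7.5; t_4 = 5; a_5 = 9; c_5 = 2.5; s_5 = 2; t_5 = 7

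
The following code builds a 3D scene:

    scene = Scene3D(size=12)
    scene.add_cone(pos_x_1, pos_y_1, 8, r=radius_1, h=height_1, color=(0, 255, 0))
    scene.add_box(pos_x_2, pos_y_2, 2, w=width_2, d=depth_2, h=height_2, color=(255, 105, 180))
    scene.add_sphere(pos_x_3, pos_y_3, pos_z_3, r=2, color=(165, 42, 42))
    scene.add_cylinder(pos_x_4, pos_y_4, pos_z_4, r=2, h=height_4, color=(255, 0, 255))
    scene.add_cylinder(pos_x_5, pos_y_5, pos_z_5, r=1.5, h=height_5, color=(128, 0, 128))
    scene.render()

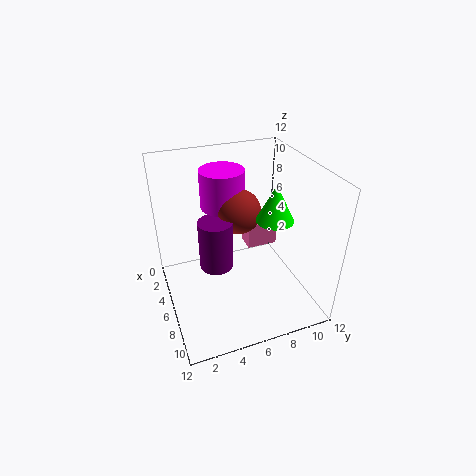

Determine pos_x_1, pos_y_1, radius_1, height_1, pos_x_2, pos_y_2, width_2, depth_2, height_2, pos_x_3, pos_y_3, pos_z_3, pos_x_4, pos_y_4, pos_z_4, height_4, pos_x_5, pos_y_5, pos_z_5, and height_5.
pos_x_1 = 7.5; pos_y_1 = 8.5; radius_1 = 1.5; height_1 = 3; pos_x_2 = 0.5; pos_y_2 = 8.5; width_2 = 2; depth_2 = 3; height_2 = 2.5; pos_x_3 = 3.5; pos_y_3 = 7; pos_z_3 = 7; pos_x_4 = 2; pos_y_4 = 6; pos_z_4 = 7; height_4 = 3.5; pos_x_5 = 4.5; pos_y_5 = 4.5; pos_z_5 = 2.5; height_5 = 4.5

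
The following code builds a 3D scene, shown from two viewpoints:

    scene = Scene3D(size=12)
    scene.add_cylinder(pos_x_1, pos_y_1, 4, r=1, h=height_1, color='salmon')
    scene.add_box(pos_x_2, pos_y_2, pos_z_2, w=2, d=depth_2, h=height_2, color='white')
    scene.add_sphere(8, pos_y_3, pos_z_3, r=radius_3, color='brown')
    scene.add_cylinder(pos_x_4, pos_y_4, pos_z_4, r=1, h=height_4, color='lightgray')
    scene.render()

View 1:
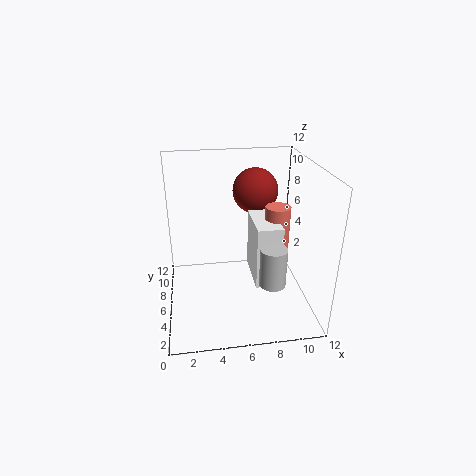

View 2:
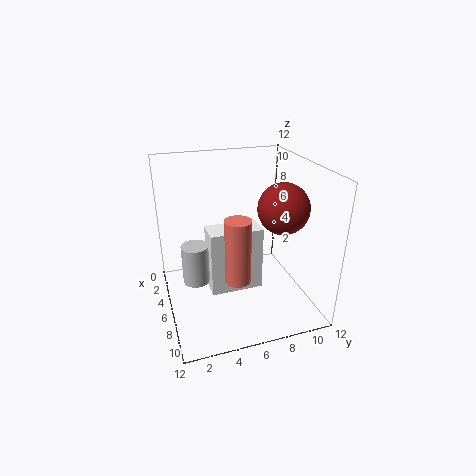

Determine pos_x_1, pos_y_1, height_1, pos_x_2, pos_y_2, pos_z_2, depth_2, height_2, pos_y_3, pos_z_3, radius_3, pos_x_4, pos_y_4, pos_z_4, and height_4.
pos_x_1 = 9; pos_y_1 = 5; height_1 = 5; pos_x_2 = 7; pos_y_2 = 3; pos_z_2 = 3; depth_2 = 4; height_2 = 5; pos_y_3 = 9; pos_z_3 = 9; radius_3 = 2; pos_x_4 = 8; pos_y_4 = 2; pos_z_4 = 4; height_4 = 3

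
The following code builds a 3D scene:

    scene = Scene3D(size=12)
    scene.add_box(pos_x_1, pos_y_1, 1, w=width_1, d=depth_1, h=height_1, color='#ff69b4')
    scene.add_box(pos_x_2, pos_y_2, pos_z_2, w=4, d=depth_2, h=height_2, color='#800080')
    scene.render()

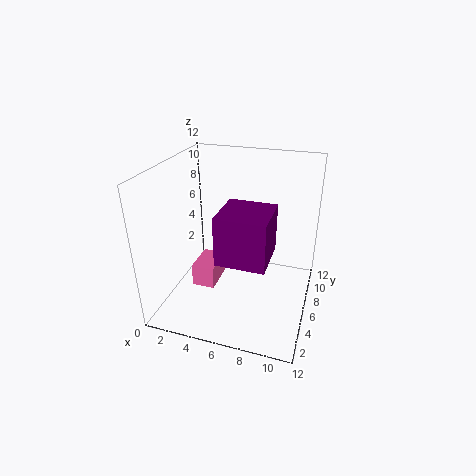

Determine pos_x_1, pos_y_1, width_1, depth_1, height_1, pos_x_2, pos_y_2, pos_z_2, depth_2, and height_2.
pos_x_1 = 2, pos_y_1 = 5, width_1 = 2, depth_1 = 3, height_1 = 2, pos_x_2 = 5, pos_y_2 = 3, pos_z_2 = 5, depth_2 = 4, height_2 = 4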